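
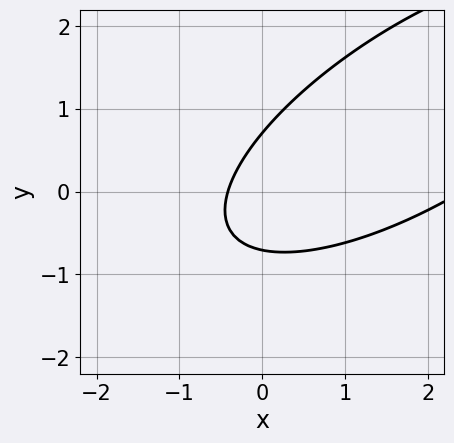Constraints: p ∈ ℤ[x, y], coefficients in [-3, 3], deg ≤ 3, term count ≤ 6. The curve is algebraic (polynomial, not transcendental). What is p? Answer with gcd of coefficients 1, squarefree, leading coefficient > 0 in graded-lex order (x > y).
x^2 - 2*x*y + 2*y^2 - 2*x - 1

First, the degree is 2 — a generic line meets the curve in up to 2 points.
Finally, matching integer coefficients to the picture gives p.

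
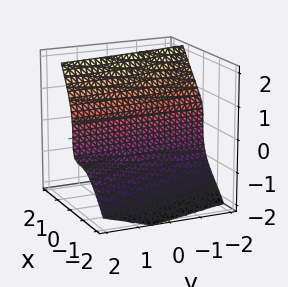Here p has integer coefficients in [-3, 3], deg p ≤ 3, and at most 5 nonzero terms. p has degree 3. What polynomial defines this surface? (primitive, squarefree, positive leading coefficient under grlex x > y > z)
1. deg p = 3. No degree-2 surface has this shape.
2. From the axis intercepts and sections: it crosses the x-axis at the gridline x = 0; the visible y-axis segment lies entirely on the surface; it crosses the z-axis at the gridline z = 0.
3. The integer polynomial consistent with all of this is the stated p.

2*x^3 + x*y*z - z^3 + 3*x^2 + 3*x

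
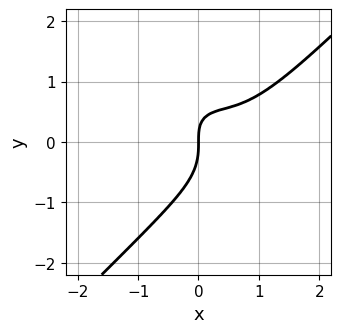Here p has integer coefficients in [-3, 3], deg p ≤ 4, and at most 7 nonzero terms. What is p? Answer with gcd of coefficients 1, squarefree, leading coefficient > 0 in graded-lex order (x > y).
3*x^3 - 3*y^3 - 3*x^2 - 2*x*y + 3*x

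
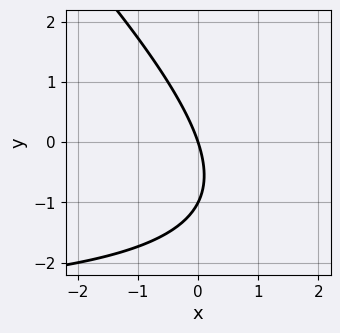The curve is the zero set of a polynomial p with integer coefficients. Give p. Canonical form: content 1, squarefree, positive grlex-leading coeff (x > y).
x*y + y^2 + 3*x + y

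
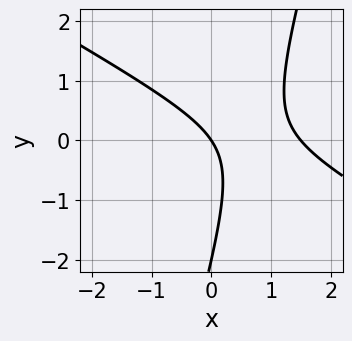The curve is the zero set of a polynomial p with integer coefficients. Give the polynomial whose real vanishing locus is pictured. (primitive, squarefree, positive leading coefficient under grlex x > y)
1. Degree: the shape is more complex than any degree-1 curve, so deg p = 2.
2. Observable constraints: the y-axis gridline crossings are at y ∈ {-2, 0}; it meets the x-axis at x = 0 (among the integer gridlines).
3. Matching integer coefficients to the picture gives p.

2*x^2 + 3*x*y - y^2 - 3*x - 2*y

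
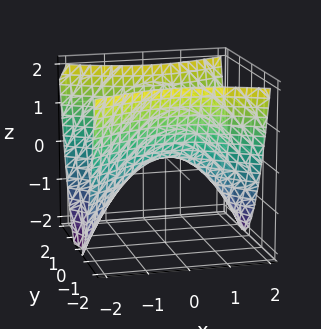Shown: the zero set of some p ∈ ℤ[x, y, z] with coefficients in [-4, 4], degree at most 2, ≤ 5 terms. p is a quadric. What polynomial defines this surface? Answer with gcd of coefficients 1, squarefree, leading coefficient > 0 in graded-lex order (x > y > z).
x^2 - 2*y^2 + 2*z

1. Degree: a hyperbolic paraboloid; a quadric, so deg p = 2.
2. Symmetries: it's symmetric under y → −y, forcing even powers of y; mirror symmetry x ↦ −x ⇒ only even powers of x.
3. Against the integer gridlines: it crosses the x-axis at the gridline x = 0; it meets the z-axis at z = 0 (among the integer gridlines); it meets the y-axis at y = 0 (among the integer gridlines).
4. Assembling these constraints gives the stated polynomial.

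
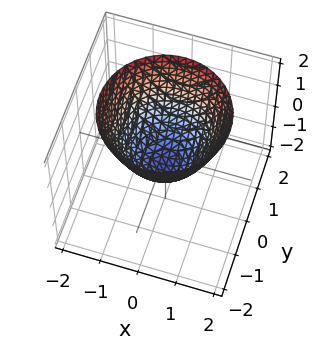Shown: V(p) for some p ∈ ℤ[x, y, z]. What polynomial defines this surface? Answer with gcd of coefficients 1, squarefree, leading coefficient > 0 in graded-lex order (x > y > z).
2*x^2 + 2*y^2 - 2*z - 1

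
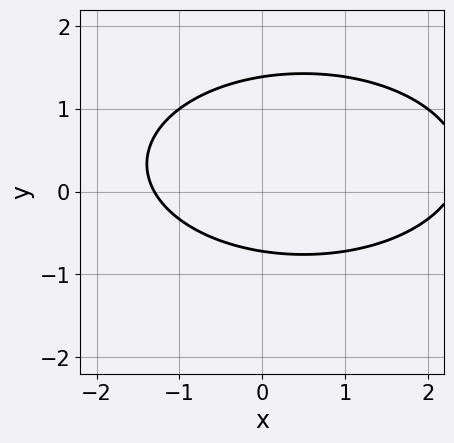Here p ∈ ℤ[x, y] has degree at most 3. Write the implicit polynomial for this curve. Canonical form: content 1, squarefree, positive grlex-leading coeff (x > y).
x^2 + 3*y^2 - x - 2*y - 3

The degree is 2 — no degree-1 curve has this shape.
The integer polynomial consistent with all of this is the stated p.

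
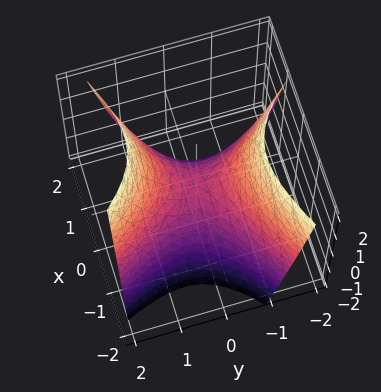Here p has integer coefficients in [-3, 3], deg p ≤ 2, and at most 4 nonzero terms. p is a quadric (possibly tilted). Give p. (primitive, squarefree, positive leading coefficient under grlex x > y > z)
x^2 - x*y - y^2 + z

Degree: a generic line meets the surface in up to 2 points, so deg p = 2.
From the axis intercepts and sections: it crosses the y-axis at the gridline y = 0; it meets the x-axis at x = 0 (among the integer gridlines).
Putting this together gives p.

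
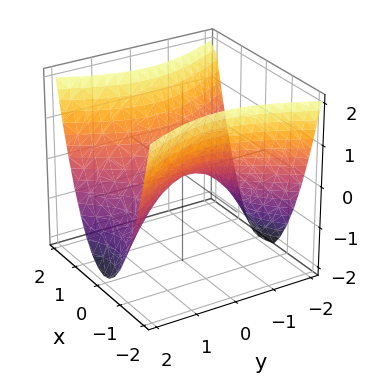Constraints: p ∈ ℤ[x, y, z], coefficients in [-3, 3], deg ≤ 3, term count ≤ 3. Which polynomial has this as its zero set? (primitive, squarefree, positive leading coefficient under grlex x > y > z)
2*x^2 - y^2 - 2*z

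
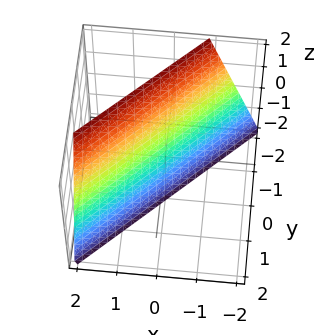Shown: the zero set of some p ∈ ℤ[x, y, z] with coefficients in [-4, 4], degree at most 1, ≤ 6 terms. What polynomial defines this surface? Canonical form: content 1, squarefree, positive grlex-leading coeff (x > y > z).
3*x - 3*y - z - 2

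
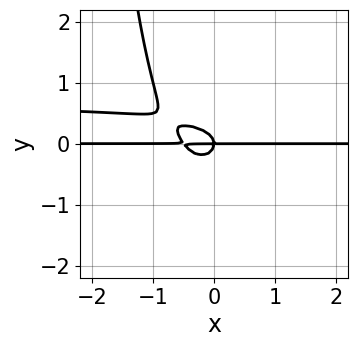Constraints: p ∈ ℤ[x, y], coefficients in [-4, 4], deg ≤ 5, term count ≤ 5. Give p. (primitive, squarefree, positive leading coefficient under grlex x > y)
3*x^2*y^2 - x*y^3 - 2*x^2*y - 3*y^3 - x*y

First, degree: the shape is more complex than any degree-3 curve, so deg p = 4.
Then, against the integer gridlines: it meets the y-axis at y = 0 (among the integer gridlines); the visible x-axis segment lies entirely on the curve.
Finally, solving for integer coefficients yields p as stated.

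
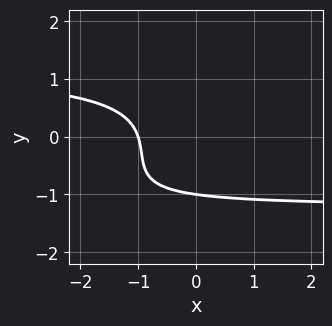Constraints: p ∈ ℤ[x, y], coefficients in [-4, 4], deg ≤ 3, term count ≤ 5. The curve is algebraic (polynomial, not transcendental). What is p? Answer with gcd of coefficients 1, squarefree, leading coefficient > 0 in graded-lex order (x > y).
2*x*y^2 - 2*y^3 - 3*x - y - 3

1. deg p = 3.
2. From the axis intercepts and sections: one y-axis crossing is at y = -1; it meets the x-axis at x = -1 (among the integer gridlines).
3. Together with the visible shape, these determine p as stated.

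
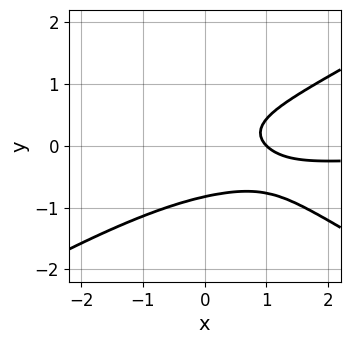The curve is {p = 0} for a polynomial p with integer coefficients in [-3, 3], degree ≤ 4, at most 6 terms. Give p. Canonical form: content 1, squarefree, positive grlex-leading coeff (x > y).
x^2*y - 3*y^3 - y^2 + x - 1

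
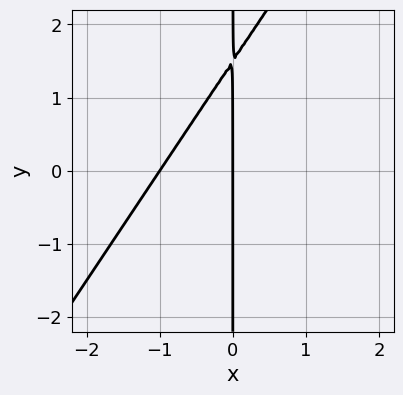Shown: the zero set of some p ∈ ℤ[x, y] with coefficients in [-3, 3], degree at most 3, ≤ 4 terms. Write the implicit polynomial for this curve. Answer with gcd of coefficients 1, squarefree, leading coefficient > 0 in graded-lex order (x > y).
3*x^2 - 2*x*y + 3*x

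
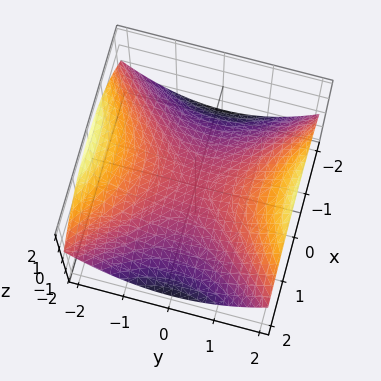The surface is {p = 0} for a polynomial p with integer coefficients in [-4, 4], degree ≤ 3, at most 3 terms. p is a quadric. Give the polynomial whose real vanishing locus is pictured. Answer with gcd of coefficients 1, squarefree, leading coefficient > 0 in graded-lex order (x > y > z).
deg p = 2. A hyperbolic paraboloid; a quadric.
Symmetries: it's symmetric under y → −y, forcing even powers of y; the x ↦ −x reflection is a symmetry, so x appears only in even powers.
Observable constraints: one x-axis crossing is at x = 0; it crosses the z-axis at the gridline z = 0; one y-axis crossing is at y = 0.
Fitting integer coefficients to these (and the overall shape) gives p.

x^2 - y^2 + 3*z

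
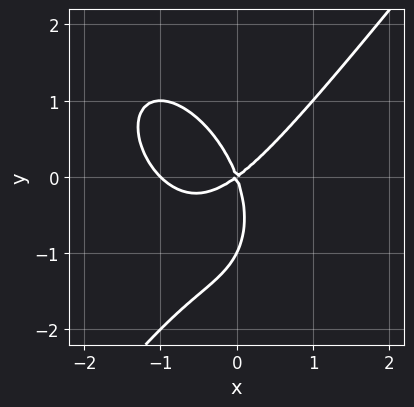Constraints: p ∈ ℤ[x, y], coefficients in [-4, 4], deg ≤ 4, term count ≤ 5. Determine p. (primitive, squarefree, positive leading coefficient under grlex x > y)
2*x^3 - y^3 + 2*x^2 - 2*x*y - y^2

The degree is 3 — the shape is more complex than any degree-2 curve.
From the visible intercepts: the y-axis gridline crossings are at y ∈ {-1, 0}; the x-axis gridline crossings are at x ∈ {-1, 0}.
Assembling these constraints gives the stated polynomial.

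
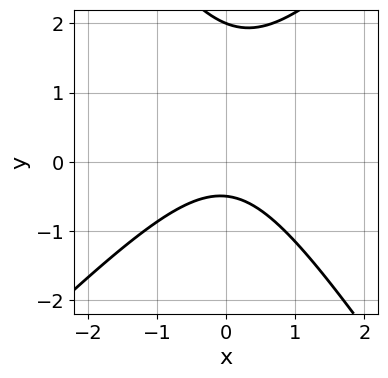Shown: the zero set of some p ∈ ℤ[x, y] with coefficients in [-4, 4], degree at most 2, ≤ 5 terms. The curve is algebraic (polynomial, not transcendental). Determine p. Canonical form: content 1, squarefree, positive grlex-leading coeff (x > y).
3*x^2 - x*y - 2*y^2 + 3*y + 2

1. deg p = 2. No degree-1 curve has this shape.
2. Against the integer gridlines: it crosses the y-axis at the gridline y = 2; no x-intercept at any integer in the box.
3. Fitting integer coefficients to these (and the overall shape) gives p.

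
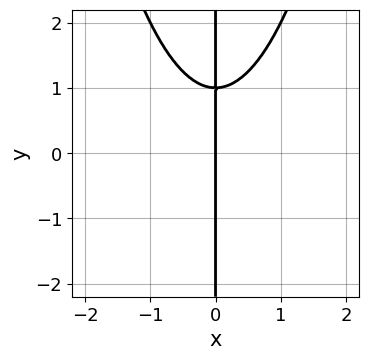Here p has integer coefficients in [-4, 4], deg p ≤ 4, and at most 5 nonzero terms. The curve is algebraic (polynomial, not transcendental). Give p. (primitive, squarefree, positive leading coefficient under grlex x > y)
(a) Degree: the shape is more complex than any degree-2 curve, so deg p = 3.
(b) Against the integer gridlines: one x-axis crossing is at x = 0; the visible y-axis segment lies entirely on the curve.
(c) The integer polynomial consistent with all of this is the stated p.

x^3 - x*y + x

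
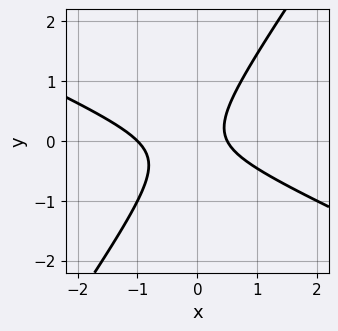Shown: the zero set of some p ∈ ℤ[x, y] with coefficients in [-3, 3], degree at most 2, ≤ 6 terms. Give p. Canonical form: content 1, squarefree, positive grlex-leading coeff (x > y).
2*x^2 + 3*x*y - 3*y^2 + x - 1

First, degree: no degree-1 curve has this shape, so deg p = 2.
Next, from the visible intercepts: no y-intercept at any integer in the box; it meets the x-axis at x = -1 (among the integer gridlines).
Finally, solving for integer coefficients yields p as stated.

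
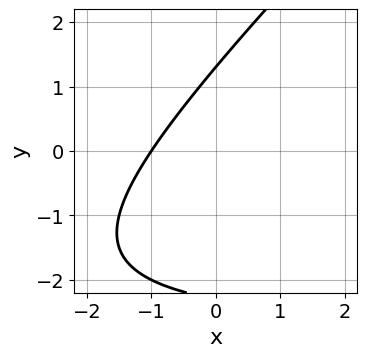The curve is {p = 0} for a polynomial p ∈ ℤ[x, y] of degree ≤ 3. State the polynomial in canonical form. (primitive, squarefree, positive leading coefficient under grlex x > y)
x*y - y^2 + 3*x - y + 3

First, the degree is 2 — the shape is more complex than any degree-1 curve.
Then, against the integer gridlines: one x-axis crossing is at x = -1.
Finally, matching integer coefficients to the picture gives p.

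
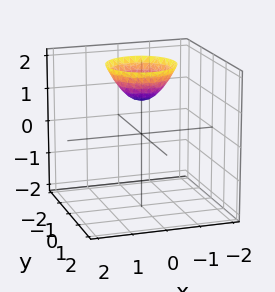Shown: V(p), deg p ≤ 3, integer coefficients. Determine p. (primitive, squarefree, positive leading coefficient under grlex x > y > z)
deg p = 2. The shape is more complex than any degree-1 surface.
Symmetry: every cross-section ⟂ z is a circle, so x, y appear only via x² + y².
From the visible intercepts: no x-intercept at any integer in the box; it meets the z-axis at z = 1 (among the integer gridlines); no y-intercept at any integer in the box.
Matching integer coefficients to the picture gives p.

x^2 + y^2 - z + 1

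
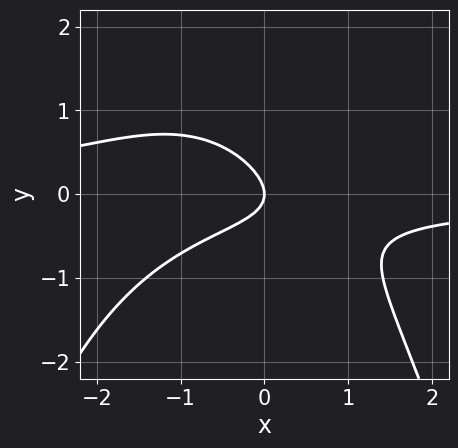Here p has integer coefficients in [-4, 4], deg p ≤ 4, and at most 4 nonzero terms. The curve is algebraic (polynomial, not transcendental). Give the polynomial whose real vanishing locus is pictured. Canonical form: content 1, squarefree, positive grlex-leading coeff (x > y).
x^2*y + x*y + 2*y^2 + x

1. Degree: the shape is more complex than any degree-2 curve, so deg p = 3.
2. Reading off the gridlines: it crosses the y-axis at the gridline y = 0; one x-axis crossing is at x = 0.
3. The integer polynomial consistent with all of this is the stated p.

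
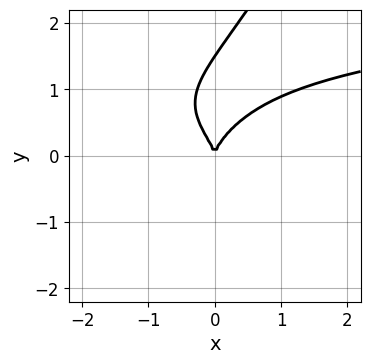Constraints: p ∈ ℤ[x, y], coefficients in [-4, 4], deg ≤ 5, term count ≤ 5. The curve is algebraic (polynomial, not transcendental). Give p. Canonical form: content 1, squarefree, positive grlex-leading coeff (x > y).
3*x*y^3 - 2*y^4 + 3*y^3 - 3*x^2

Degree: the shape is more complex than any degree-3 curve, so deg p = 4.
From the axis intercepts and sections: it meets the y-axis at y = 0 (among the integer gridlines); it crosses the x-axis at the gridline x = 0.
Assembling these constraints gives the stated polynomial.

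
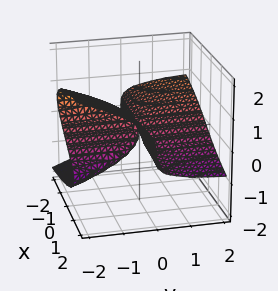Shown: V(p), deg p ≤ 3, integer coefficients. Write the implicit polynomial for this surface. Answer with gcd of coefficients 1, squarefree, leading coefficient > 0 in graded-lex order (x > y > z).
2*z^3 + x*y + 2*y*z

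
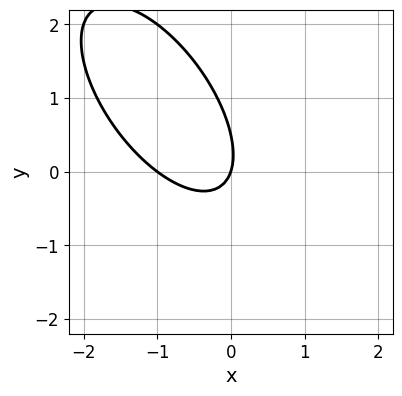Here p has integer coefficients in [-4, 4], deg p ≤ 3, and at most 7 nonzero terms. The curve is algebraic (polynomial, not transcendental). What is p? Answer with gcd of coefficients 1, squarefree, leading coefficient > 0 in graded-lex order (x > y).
3*x^2 + 3*x*y + 2*y^2 + 3*x - y

Degree: a generic line meets the curve in up to 2 points, so deg p = 2.
Observable constraints: the x-axis gridline crossings are at x ∈ {-1, 0}; it crosses the y-axis at the gridline y = 0.
These observations pin down the coefficients.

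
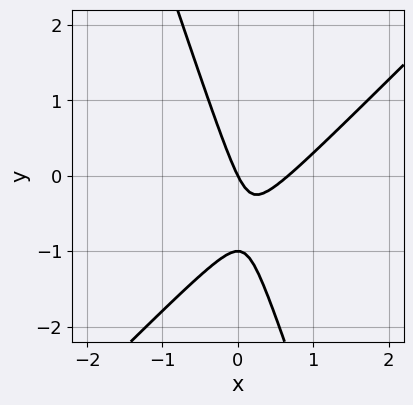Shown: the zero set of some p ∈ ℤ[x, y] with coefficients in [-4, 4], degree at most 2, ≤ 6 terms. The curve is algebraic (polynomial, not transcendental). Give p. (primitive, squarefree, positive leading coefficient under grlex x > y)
3*x^2 - 2*x*y - y^2 - 2*x - y

(a) Degree: a generic line meets the curve in up to 2 points, so deg p = 2.
(b) From the visible intercepts: it meets the x-axis at x = 0 (among the integer gridlines); the y-axis gridline crossings are at y ∈ {-1, 0}.
(c) The integer polynomial consistent with all of this is the stated p.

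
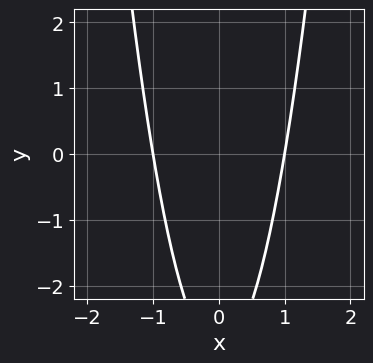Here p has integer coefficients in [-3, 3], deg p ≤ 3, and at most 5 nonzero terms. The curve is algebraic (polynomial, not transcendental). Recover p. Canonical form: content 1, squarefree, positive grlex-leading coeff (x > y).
3*x^2 - y - 3

First, degree: a generic line meets the curve in up to 2 points, so deg p = 2.
Then, symmetries: the x ↦ −x reflection is a symmetry, so x appears only in even powers.
Then, against the integer gridlines: the curve avoids every integer y-axis point in the box; among the integer gridlines, it crosses the x-axis at x ∈ {-1, 1}.
Finally, together with the visible shape, these determine p as stated.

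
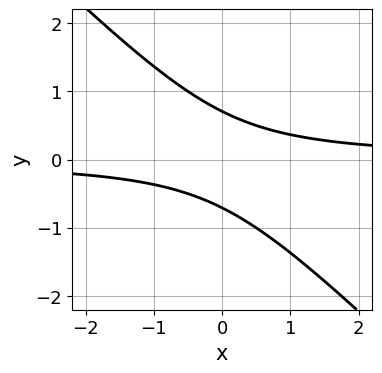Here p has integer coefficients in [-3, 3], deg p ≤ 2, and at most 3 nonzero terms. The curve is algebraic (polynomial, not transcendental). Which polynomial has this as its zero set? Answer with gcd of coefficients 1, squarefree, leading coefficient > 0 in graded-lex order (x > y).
2*x*y + 2*y^2 - 1

1. Degree: a generic line meets the curve in up to 2 points, so deg p = 2.
2. Observable constraints: it misses every integer gridline on the x-axis.
3. The integer polynomial consistent with all of this is the stated p.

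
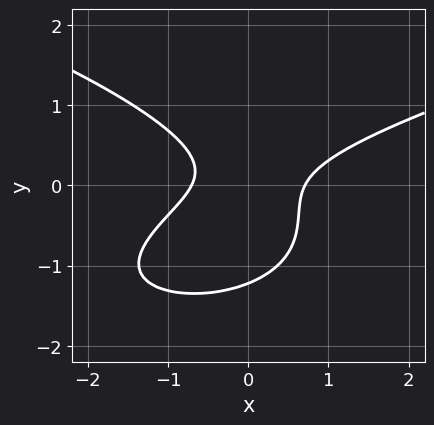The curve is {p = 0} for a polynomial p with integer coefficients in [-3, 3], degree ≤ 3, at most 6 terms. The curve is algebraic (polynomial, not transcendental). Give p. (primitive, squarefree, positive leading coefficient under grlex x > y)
3*y^3 - 2*x^2 + 2*x*y + 3*y^2 + 1

(a) The degree is 3 — the shape is more complex than any degree-2 curve.
(b) Solving for integer coefficients yields p as stated.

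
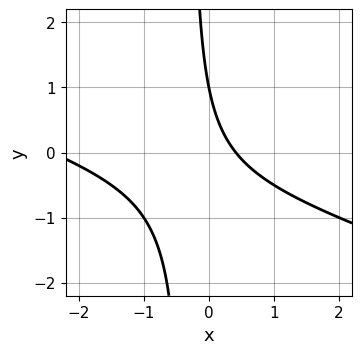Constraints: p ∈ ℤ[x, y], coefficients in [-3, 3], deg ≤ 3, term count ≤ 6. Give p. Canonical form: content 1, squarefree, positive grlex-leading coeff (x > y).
x^2 + 3*x*y + 2*x + y - 1

Degree: the shape is more complex than any degree-1 curve, so deg p = 2.
Checking where it meets the axes: it meets the y-axis at y = 1 (among the integer gridlines).
Together with the visible shape, these determine p as stated.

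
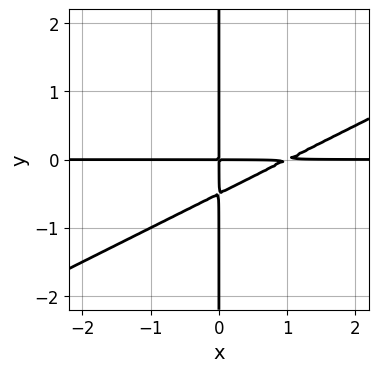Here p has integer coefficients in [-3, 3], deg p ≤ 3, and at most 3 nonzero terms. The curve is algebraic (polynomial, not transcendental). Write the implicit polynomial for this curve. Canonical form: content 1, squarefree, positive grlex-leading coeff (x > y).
1. The degree is 3 — a generic line meets the curve in up to 3 points.
2. Reading off the gridlines: the visible x-axis segment lies entirely on the curve; every point of the y-axis in the box is on the curve.
3. Assembling these constraints gives the stated polynomial.

x^2*y - 2*x*y^2 - x*y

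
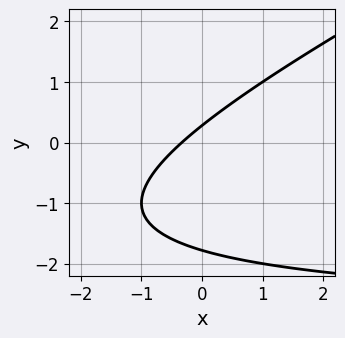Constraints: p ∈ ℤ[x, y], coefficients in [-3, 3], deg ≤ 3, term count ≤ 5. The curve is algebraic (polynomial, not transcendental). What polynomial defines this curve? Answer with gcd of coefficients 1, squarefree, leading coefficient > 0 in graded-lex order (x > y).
x*y - 2*y^2 + 3*x - 3*y + 1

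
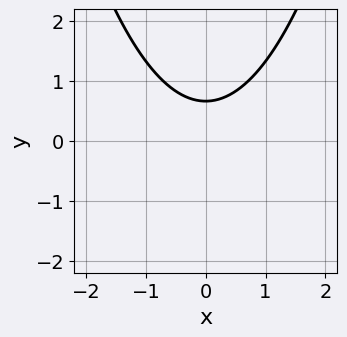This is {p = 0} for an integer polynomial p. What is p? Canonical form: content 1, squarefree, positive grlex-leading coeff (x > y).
(a) The degree is 2 — no degree-1 curve has this shape.
(b) Symmetries: the x ↦ −x reflection is a symmetry, so x appears only in even powers.
(c) Against the integer gridlines: it misses every integer gridline on the x-axis.
(d) Fitting integer coefficients to these (and the overall shape) gives p.

2*x^2 - 3*y + 2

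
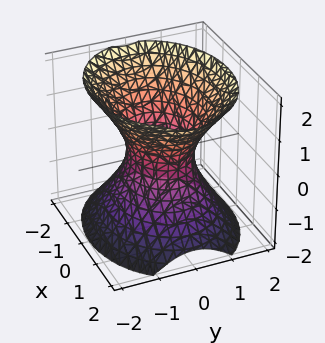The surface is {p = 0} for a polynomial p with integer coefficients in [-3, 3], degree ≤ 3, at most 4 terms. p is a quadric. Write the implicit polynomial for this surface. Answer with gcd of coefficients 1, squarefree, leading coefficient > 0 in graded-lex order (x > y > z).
2*x^2 + 3*y^2 - 2*z^2 - 2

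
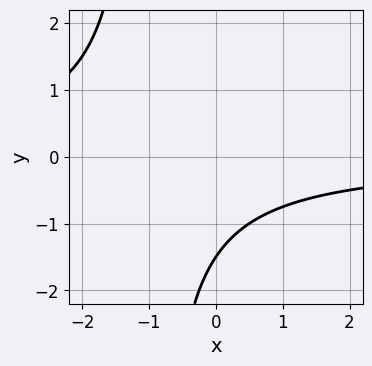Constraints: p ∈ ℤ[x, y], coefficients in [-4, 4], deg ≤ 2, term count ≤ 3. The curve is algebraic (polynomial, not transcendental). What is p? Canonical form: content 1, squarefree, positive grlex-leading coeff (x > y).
1. Degree: a generic line meets the curve in up to 2 points, so deg p = 2.
2. Observable constraints: no x-intercept at any integer in the box.
3. Together with the visible shape, these determine p as stated.

2*x*y + 2*y + 3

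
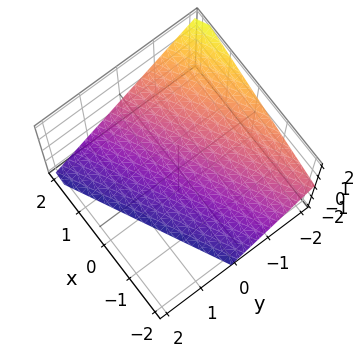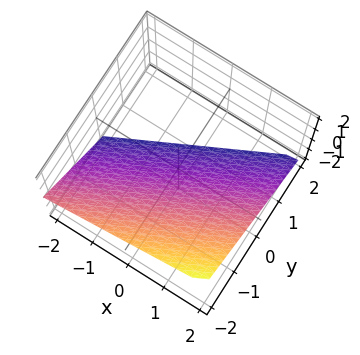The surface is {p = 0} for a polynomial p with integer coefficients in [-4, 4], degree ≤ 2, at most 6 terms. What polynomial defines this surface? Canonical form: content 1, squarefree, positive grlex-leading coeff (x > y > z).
x - 2*y - 2*z - 2

1. Degree: every cross-section is a straight line — this is a plane, so deg p = 1.
2. Checking where it meets the axes: one x-axis crossing is at x = 2; one z-axis crossing is at z = -1.
3. Fitting integer coefficients to these (and the overall shape) gives p.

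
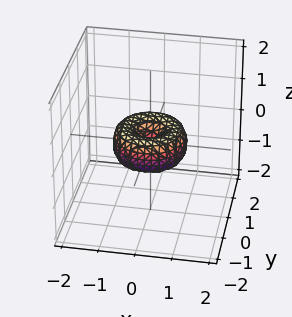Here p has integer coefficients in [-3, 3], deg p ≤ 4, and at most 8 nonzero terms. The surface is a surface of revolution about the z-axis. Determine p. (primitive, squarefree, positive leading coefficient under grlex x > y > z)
x^4 + 2*x^2*y^2 + y^4 - x^2 - y^2 + z^2

First, deg p = 4.
Then, symmetry: the surface is invariant under rotation about z: p = q(x² + y², z).
Then, checking where it meets the axes: a circular section at z = 0 has radius exactly 1; among the integer gridlines, it crosses the x-axis at x ∈ {-1, 0, 1}.
Finally, fitting integer coefficients to these (and the overall shape) gives p.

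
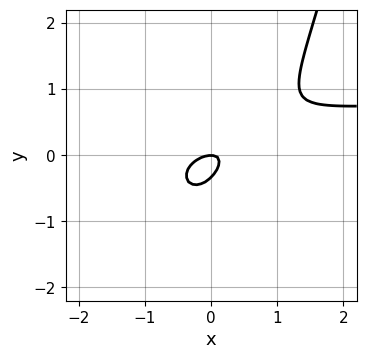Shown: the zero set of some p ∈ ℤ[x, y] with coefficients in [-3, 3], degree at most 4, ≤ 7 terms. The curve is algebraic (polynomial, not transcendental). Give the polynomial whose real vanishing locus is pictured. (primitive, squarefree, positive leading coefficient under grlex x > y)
1. The degree is 3 — the shape is more complex than any degree-2 curve.
2. Observable constraints: one x-axis crossing is at x = 0; one y-axis crossing is at y = 0.
3. These observations pin down the coefficients.

2*x^2*y - 2*x^2 + 3*x*y - 3*y^2 - y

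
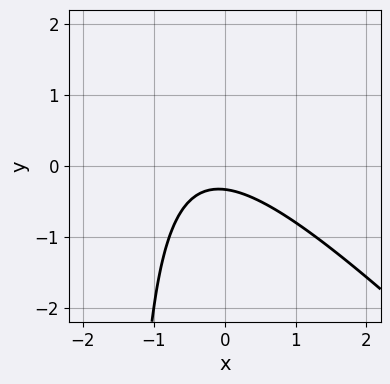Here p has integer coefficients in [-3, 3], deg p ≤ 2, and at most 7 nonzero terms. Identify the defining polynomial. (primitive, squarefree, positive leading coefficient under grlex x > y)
1. Degree: the shape is more complex than any degree-1 curve, so deg p = 2.
2. Observable constraints: it misses every integer gridline on the x-axis.
3. These observations pin down the coefficients.

2*x^2 + 2*x*y + x + 3*y + 1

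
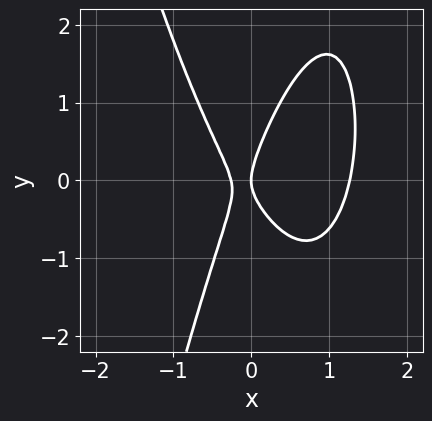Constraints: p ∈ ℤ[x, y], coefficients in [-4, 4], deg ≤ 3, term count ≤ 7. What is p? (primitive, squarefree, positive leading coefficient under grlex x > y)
3*x^3 - 3*x^2 - x*y + y^2 - x

(a) The degree is 3 — the shape is more complex than any degree-2 curve.
(b) From the axis intercepts and sections: it crosses the x-axis at the gridline x = 0; it meets the y-axis at y = 0 (among the integer gridlines).
(c) These observations pin down the coefficients.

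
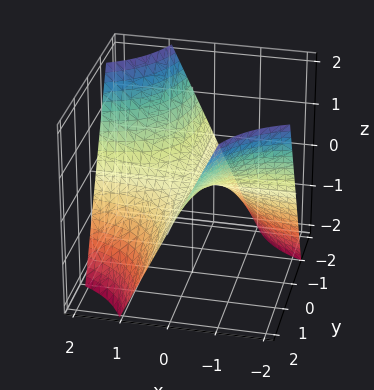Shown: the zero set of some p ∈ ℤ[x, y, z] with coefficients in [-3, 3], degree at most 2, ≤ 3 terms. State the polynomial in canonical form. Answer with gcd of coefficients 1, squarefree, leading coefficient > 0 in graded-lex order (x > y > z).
x*y + z

(a) The degree is 2 — a hyperbolic paraboloid; a quadric.
(b) Checking where it meets the axes: every point of the y-axis in the box is on the surface; it crosses the z-axis at the gridline z = 0; every point of the x-axis in the box is on the surface.
(c) The integer polynomial consistent with all of this is the stated p.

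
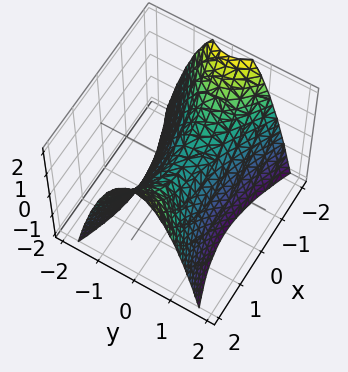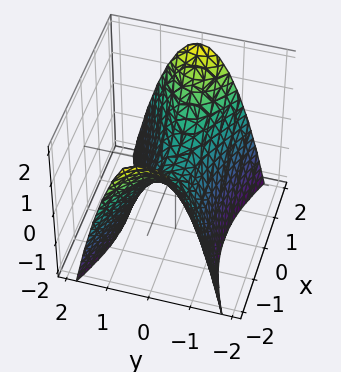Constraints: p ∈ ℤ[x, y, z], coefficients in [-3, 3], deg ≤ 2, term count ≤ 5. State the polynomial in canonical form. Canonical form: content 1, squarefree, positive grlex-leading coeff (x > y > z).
Degree: a saddle surface; a quadric, so deg p = 2.
Symmetries: the x ↦ −x reflection is a symmetry, so x appears only in even powers; mirror symmetry y ↦ −y ⇒ only even powers of y.
Reading off the gridlines: it meets the x-axis at x = 0 (among the integer gridlines); it crosses the z-axis at the gridline z = 0; one y-axis crossing is at y = 0.
Together with the visible shape, these determine p as stated.

x^2 - 3*y^2 - 2*z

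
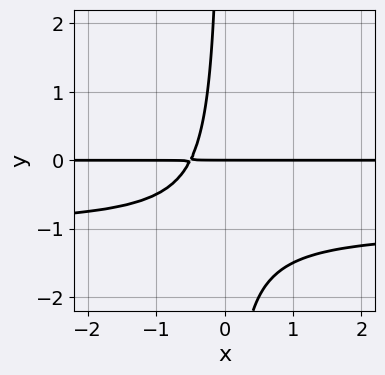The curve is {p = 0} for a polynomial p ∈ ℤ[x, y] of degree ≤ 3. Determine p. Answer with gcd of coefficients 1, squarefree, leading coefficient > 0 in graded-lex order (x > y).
2*x*y^2 + 2*x*y + y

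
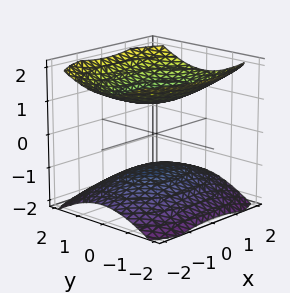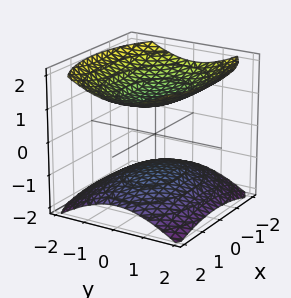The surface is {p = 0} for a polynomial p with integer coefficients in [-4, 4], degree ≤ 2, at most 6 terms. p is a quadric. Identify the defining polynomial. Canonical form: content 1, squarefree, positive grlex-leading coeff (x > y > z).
1. I count 2 distinct pieces.
2. The degree is 2 — two sheets facing apart; a quadric.
3. Symmetries: it's symmetric under z → −z, forcing even powers of z; it's symmetric under x → −x, forcing even powers of x; the y ↦ −y reflection is a symmetry, so y appears only in even powers.
4. Against the integer gridlines: among the integer gridlines, it crosses the z-axis at z ∈ {-1, 1}; no y-intercept at any integer in the box.
5. Together with the visible shape, these determine p as stated.

x^2 + 2*y^2 - 3*z^2 + 3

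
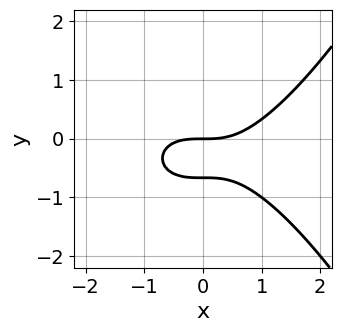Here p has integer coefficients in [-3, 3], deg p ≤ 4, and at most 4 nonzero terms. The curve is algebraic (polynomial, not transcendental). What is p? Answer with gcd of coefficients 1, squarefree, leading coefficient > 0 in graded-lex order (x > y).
x^3 - 3*y^2 - 2*y

First, degree: no degree-2 curve has this shape, so deg p = 3.
Then, against the integer gridlines: one y-axis crossing is at y = 0; it crosses the x-axis at the gridline x = 0.
Finally, together with the visible shape, these determine p as stated.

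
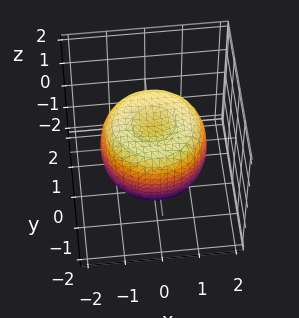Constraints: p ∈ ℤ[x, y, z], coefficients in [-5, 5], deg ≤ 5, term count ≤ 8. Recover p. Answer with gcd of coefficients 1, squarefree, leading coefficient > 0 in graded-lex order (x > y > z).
2*x^4 + 4*x^2*y^2 + 2*y^4 - 3*x^2 - 3*y^2 + 3*z^2 - 2

(a) Degree: a generic line meets the surface in up to 4 points, so deg p = 4.
(b) Symmetry: the surface is invariant under rotation about z: p = q(x² + y², z).
(c) Against the integer gridlines: a circular section at z = -1 has radius between 0 and 1.
(d) Matching integer coefficients to the picture gives p.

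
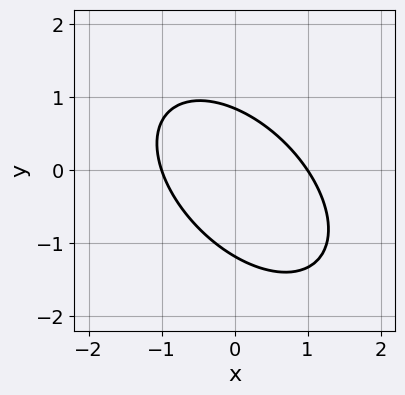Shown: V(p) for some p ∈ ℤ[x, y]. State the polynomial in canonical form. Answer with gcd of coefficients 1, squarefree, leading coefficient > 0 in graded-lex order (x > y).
(a) The degree is 2 — a generic line meets the curve in up to 2 points.
(b) Reading off the gridlines: among the integer gridlines, it crosses the x-axis at x ∈ {-1, 1}.
(c) These observations pin down the coefficients.

3*x^2 + 3*x*y + 3*y^2 + y - 3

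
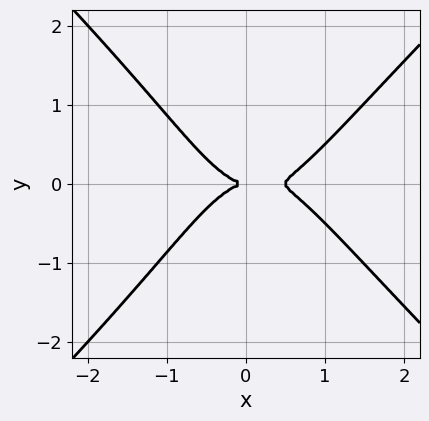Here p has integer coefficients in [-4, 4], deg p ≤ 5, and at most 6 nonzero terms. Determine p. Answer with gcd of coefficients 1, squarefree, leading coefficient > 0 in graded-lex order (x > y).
2*x^4 - 2*x^2*y^2 - x^3 - 2*y^2

First, degree: a generic line meets the curve in up to 4 points, so deg p = 4.
Then, symmetries: the y ↦ −y reflection is a symmetry, so y appears only in even powers.
Then, observable constraints: it meets the y-axis at y = 0 (among the integer gridlines); it meets the x-axis at x = 0 (among the integer gridlines).
Finally, putting this together gives p.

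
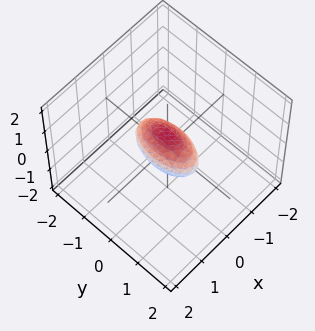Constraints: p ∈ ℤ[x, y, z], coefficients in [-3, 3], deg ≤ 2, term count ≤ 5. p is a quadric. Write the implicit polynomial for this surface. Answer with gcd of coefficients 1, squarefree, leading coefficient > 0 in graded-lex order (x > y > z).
First, the degree is 2 — a closed, bounded, convex surface; a quadric.
Then, symmetries: the y ↦ −y reflection is a symmetry, so y appears only in even powers; the z ↦ −z reflection is a symmetry, so z appears only in even powers; mirror symmetry x ↦ −x ⇒ only even powers of x.
Next, checking where it meets the axes: among the integer gridlines, it crosses the y-axis at y ∈ {-1, 1}.
Finally, fitting integer coefficients to these (and the overall shape) gives p.

3*x^2 + y^2 + 2*z^2 - 1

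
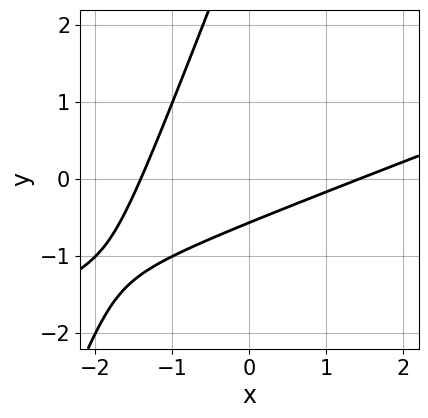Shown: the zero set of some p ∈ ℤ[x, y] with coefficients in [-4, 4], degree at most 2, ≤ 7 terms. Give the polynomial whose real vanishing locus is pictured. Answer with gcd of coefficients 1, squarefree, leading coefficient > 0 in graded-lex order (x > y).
x^2 - 3*x*y + y^2 - 3*y - 2

deg p = 2. The shape is more complex than any degree-1 curve.
Solving for integer coefficients yields p as stated.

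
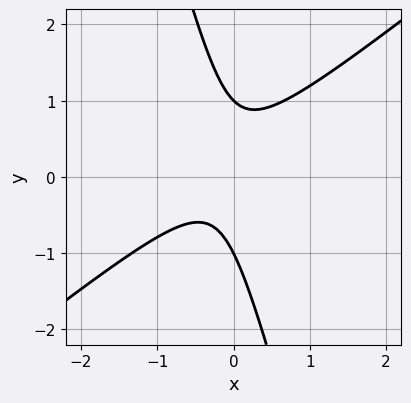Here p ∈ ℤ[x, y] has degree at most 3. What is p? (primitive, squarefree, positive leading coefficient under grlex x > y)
First, the degree is 2 — no degree-1 curve has this shape.
Then, from the axis intercepts and sections: among the integer gridlines, it crosses the y-axis at y ∈ {-1, 1}; it misses every integer gridline on the x-axis.
Finally, together with the visible shape, these determine p as stated.

3*x^2 - 3*x*y - y^2 + x + 1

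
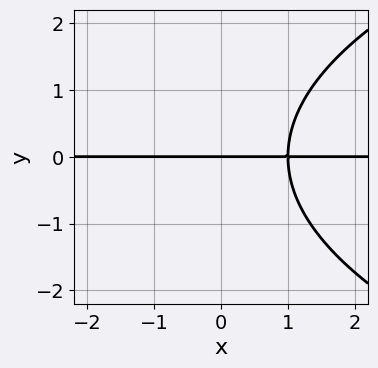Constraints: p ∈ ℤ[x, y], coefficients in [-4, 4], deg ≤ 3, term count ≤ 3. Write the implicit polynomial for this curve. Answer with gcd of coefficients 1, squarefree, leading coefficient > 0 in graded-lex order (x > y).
First, deg p = 3. The shape is more complex than any degree-2 curve.
Then, reading off the gridlines: the visible x-axis segment lies entirely on the curve; one y-axis crossing is at y = 0.
Finally, assembling these constraints gives the stated polynomial.

y^3 - 3*x*y + 3*y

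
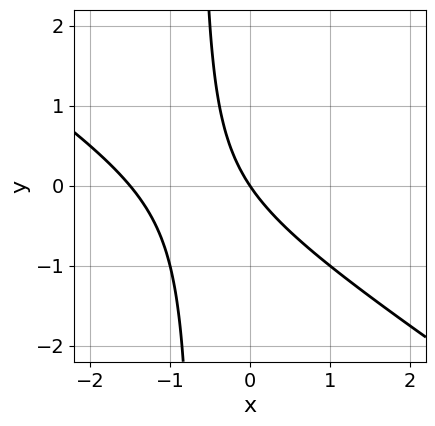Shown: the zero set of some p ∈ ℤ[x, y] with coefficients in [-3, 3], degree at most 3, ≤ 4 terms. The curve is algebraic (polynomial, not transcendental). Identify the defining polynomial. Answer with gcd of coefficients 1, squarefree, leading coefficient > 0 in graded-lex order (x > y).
First, deg p = 2. The shape is more complex than any degree-1 curve.
Next, reading off the gridlines: one x-axis crossing is at x = 0; it meets the y-axis at y = 0 (among the integer gridlines).
Finally, these observations pin down the coefficients.

2*x^2 + 3*x*y + 3*x + 2*y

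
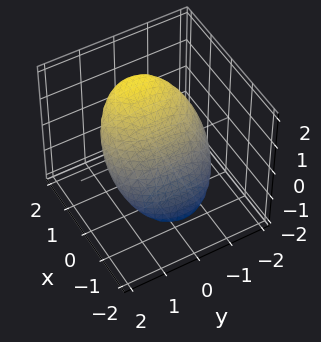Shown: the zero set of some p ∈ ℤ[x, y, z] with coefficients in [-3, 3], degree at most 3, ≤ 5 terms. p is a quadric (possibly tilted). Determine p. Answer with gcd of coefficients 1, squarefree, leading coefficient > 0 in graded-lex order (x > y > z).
2*x^2 - 3*x*z + y^2 + 2*z^2 - 2

(a) deg p = 2.
(b) Observable constraints: the z-axis gridline crossings are at z ∈ {-1, 1}; the x-axis gridline crossings are at x ∈ {-1, 1}.
(c) Solving for integer coefficients yields p as stated.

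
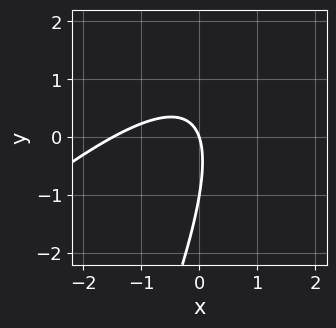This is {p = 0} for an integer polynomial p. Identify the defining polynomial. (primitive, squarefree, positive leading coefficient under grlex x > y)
First, the degree is 2 — no degree-1 curve has this shape.
Next, observable constraints: among the integer gridlines, it crosses the y-axis at y ∈ {-1, 0}; one x-axis crossing is at x = 0.
Finally, fitting integer coefficients to these (and the overall shape) gives p.

2*x^2 - 3*x*y + y^2 + 3*x + y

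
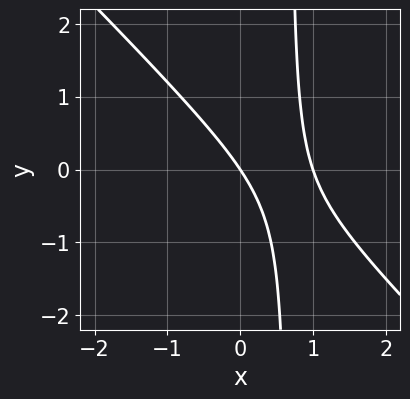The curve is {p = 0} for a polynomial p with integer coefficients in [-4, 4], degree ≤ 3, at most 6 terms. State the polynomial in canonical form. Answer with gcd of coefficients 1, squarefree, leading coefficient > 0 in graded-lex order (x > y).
(a) deg p = 2. No degree-1 curve has this shape.
(b) From the visible intercepts: the x-axis gridline crossings are at x ∈ {0, 1}; it meets the y-axis at y = 0 (among the integer gridlines).
(c) Putting this together gives p.

3*x^2 + 3*x*y - 3*x - 2*y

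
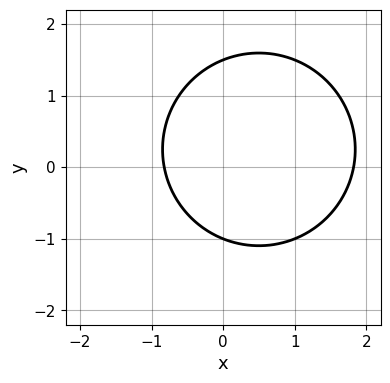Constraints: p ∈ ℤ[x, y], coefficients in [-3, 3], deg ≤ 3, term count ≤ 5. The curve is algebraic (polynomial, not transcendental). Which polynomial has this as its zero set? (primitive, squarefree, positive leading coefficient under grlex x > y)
2*x^2 + 2*y^2 - 2*x - y - 3

1. deg p = 2. No degree-1 curve has this shape.
2. From the axis intercepts and sections: it meets the y-axis at y = -1 (among the integer gridlines).
3. Together with the visible shape, these determine p as stated.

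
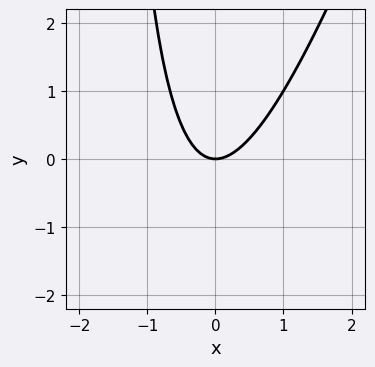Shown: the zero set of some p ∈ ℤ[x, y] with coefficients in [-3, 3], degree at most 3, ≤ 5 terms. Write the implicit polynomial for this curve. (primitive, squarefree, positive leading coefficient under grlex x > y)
3*x^2 - x*y - 2*y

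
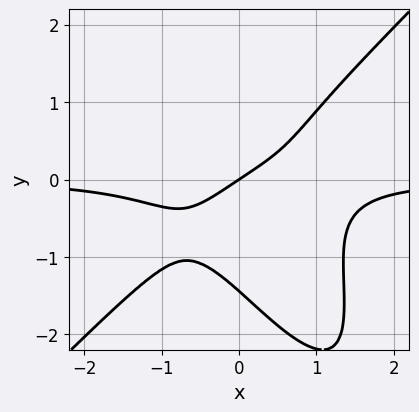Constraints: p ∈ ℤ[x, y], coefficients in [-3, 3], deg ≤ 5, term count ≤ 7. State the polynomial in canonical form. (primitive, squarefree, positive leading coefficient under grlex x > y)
3*x^3*y - 2*x*y^3 - y^4 + 2*x - 3*y

deg p = 4. The shape is more complex than any degree-3 curve.
Checking where it meets the axes: it crosses the x-axis at the gridline x = 0; it crosses the y-axis at the gridline y = 0.
Together with the visible shape, these determine p as stated.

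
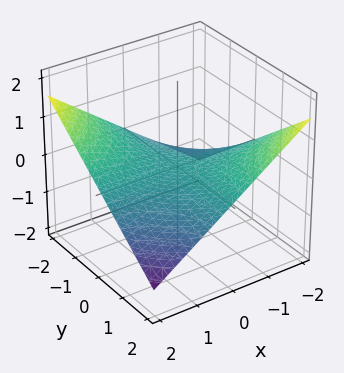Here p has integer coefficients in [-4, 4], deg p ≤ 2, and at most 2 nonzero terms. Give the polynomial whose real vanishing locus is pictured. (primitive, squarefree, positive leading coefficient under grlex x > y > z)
deg p = 2.
From the visible intercepts: one z-axis crossing is at z = 0; every point of the y-axis in the box is on the surface; the visible x-axis segment lies entirely on the surface.
Fitting integer coefficients to these (and the overall shape) gives p.

x*y + 3*z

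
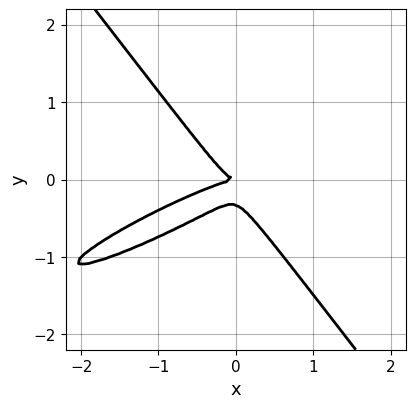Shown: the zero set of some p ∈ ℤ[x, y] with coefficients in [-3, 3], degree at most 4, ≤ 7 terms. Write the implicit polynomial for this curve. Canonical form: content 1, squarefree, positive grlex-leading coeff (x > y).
1. Degree: a generic line meets the curve in up to 3 points, so deg p = 3.
2. Against the integer gridlines: it meets the x-axis at x = 0 (among the integer gridlines); it crosses the y-axis at the gridline y = 0.
3. Fitting integer coefficients to these (and the overall shape) gives p.

x^3 - 3*x^2*y + x*y^2 + 3*y^3 + y^2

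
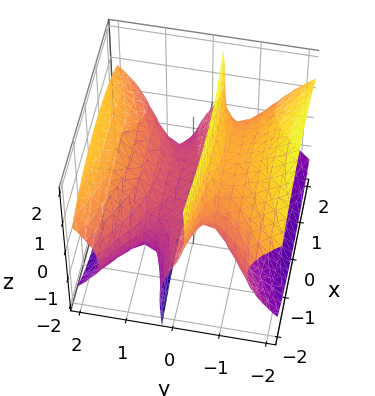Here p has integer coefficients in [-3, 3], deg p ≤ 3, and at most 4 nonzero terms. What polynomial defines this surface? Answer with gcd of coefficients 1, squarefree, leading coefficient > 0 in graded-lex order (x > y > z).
x^2*y - 2*y^3 + 3*y*z^2 + 2*z

1. Degree: the shape is more complex than any degree-2 surface, so deg p = 3.
2. Checking where it meets the axes: it meets the y-axis at y = 0 (among the integer gridlines); the visible x-axis segment lies entirely on the surface; it crosses the z-axis at the gridline z = 0.
3. Fitting integer coefficients to these (and the overall shape) gives p.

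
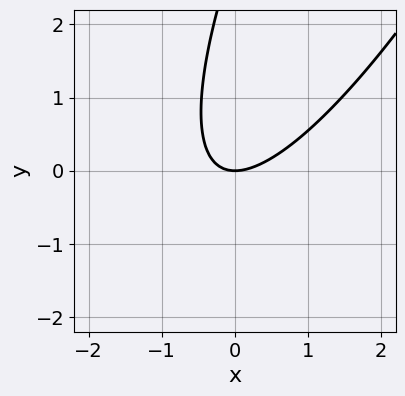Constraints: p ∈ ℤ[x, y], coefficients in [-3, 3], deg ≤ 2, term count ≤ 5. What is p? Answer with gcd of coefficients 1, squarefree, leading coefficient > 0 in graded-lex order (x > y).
1. The degree is 2 — a generic line meets the curve in up to 2 points.
2. From the axis intercepts and sections: it crosses the y-axis at the gridline y = 0; it meets the x-axis at x = 0 (among the integer gridlines).
3. Putting this together gives p.

3*x^2 - 3*x*y + y^2 - 3*y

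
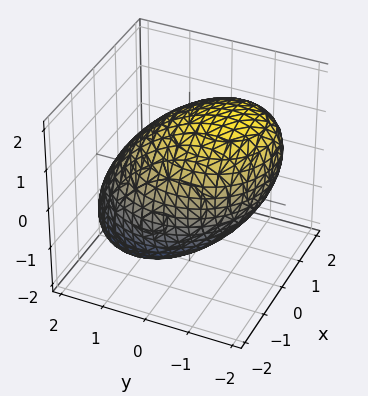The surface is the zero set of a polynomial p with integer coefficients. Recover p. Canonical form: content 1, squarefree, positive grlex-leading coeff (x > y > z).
(a) Degree: a generic line meets the surface in up to 2 points, so deg p = 2.
(b) The integer polynomial consistent with all of this is the stated p.

x^2 + y^2 + y*z + z^2 - 3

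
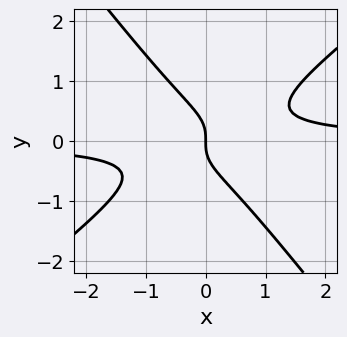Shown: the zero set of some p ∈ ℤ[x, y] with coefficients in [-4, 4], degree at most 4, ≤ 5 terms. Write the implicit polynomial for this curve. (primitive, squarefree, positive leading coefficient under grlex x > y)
Degree: no degree-2 curve has this shape, so deg p = 3.
From the axis intercepts and sections: it meets the x-axis at x = 0 (among the integer gridlines); it meets the y-axis at y = 0 (among the integer gridlines).
Solving for integer coefficients yields p as stated.

2*x^2*y - x*y^2 - 2*y^3 - x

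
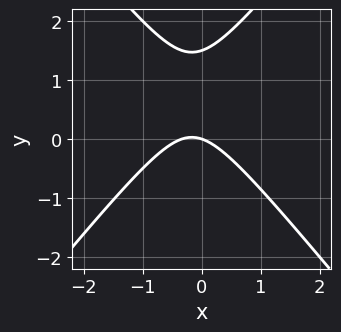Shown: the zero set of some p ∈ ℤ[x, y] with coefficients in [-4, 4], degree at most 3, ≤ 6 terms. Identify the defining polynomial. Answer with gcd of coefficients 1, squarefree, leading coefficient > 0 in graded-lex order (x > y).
First, the degree is 2 — a generic line meets the curve in up to 2 points.
Then, checking where it meets the axes: it crosses the x-axis at the gridline x = 0; it crosses the y-axis at the gridline y = 0.
Finally, putting this together gives p.

3*x^2 - 2*y^2 + x + 3*y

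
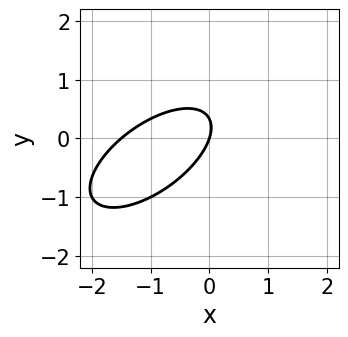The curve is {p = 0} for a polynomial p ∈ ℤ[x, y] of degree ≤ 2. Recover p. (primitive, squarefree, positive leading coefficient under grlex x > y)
1. deg p = 2. The shape is more complex than any degree-1 curve.
2. Reading off the gridlines: it meets the x-axis at x = 0 (among the integer gridlines); one y-axis crossing is at y = 0.
3. Putting this together gives p.

2*x^2 - 3*x*y + 3*y^2 + 3*x - y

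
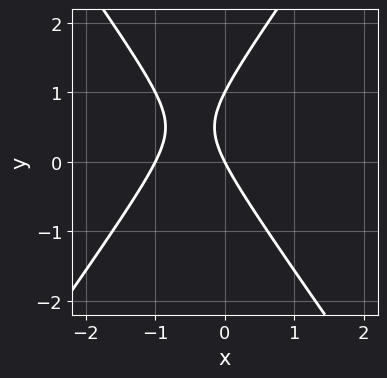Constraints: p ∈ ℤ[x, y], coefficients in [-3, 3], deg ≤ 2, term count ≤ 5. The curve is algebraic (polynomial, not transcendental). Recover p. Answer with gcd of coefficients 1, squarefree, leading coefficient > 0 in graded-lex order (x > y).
1. The degree is 2 — a generic line meets the curve in up to 2 points.
2. Against the integer gridlines: the y-axis gridline crossings are at y ∈ {0, 1}; among the integer gridlines, it crosses the x-axis at x ∈ {-1, 0}.
3. Matching integer coefficients to the picture gives p.

2*x^2 - y^2 + 2*x + y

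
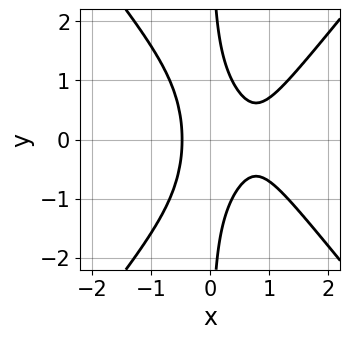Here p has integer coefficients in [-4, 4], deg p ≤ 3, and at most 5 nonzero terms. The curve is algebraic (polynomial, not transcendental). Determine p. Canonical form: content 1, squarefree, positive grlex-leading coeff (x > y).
1. deg p = 3. No degree-2 curve has this shape.
2. Symmetries: the y ↦ −y reflection is a symmetry, so y appears only in even powers.
3. Checking where it meets the axes: no y-intercept at any integer in the box.
4. Assembling these constraints gives the stated polynomial.

3*x^3 - 2*x*y^2 - 3*x^2 + 1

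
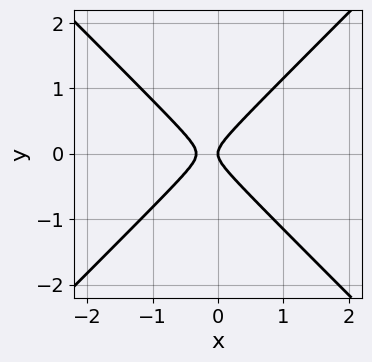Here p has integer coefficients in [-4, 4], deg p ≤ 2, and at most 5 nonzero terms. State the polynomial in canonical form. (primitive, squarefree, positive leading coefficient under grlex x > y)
(a) deg p = 2. A generic line meets the curve in up to 2 points.
(b) Symmetries: the y ↦ −y reflection is a symmetry, so y appears only in even powers.
(c) From the axis intercepts and sections: it crosses the y-axis at the gridline y = 0; it crosses the x-axis at the gridline x = 0.
(d) Together with the visible shape, these determine p as stated.

3*x^2 - 3*y^2 + x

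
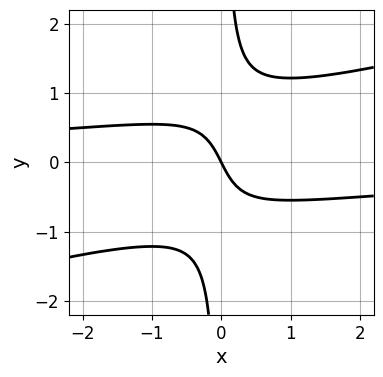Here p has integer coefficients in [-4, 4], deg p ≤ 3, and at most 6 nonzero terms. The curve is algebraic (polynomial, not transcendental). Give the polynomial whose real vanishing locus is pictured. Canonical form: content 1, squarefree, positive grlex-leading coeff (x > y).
First, the degree is 3 — a generic line meets the curve in up to 3 points.
Next, from the axis intercepts and sections: it meets the y-axis at y = 0 (among the integer gridlines); it meets the x-axis at x = 0 (among the integer gridlines).
Finally, putting this together gives p.

x^2*y - 3*x*y^2 + 2*x + y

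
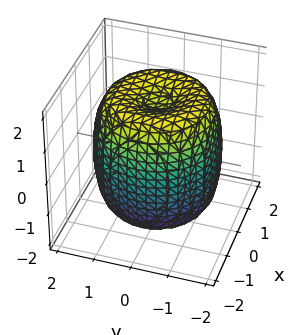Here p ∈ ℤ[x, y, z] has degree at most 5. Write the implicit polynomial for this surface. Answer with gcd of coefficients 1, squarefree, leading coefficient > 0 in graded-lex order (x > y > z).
x^4 + 2*x^2*y^2 + y^4 - 2*x^2 - 2*y^2 + z^2 - 2

deg p = 4. No degree-3 surface has this shape.
Symmetries: every cross-section ⟂ z is a circle, so x, y appear only via x² + y².
Checking where it meets the axes: a circular section at z = 1 has radius between 1 and 2.
The integer polynomial consistent with all of this is the stated p.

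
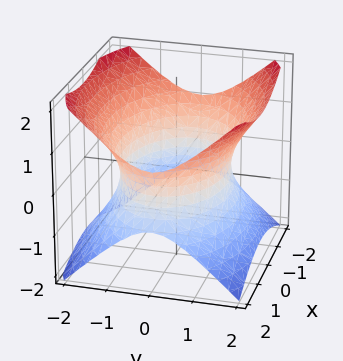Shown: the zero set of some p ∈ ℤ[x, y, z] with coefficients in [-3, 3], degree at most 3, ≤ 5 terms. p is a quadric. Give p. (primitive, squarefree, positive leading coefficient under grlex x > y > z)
First, degree: an hourglass — one-sheet hyperboloid; a quadric, so deg p = 2.
Then, symmetries: mirror symmetry x ↦ −x ⇒ only even powers of x; the z ↦ −z reflection is a symmetry, so z appears only in even powers; mirror symmetry y ↦ −y ⇒ only even powers of y.
Next, from the axis intercepts and sections: the surface avoids every integer z-axis point in the box.
Finally, together with the visible shape, these determine p as stated.

x^2 + 2*y^2 - 2*z^2 - 3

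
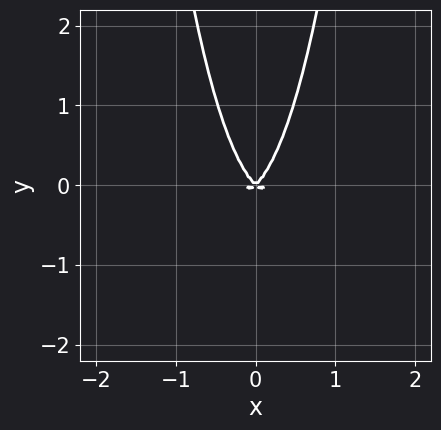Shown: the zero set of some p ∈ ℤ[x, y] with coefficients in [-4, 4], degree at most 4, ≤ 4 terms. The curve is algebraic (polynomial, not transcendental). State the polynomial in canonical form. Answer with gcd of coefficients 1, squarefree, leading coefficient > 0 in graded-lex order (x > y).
2*x^4 + 3*x^2*y^2 + x^2*y - y^3

(a) deg p = 4.
(b) Symmetries: mirror symmetry x ↦ −x ⇒ only even powers of x.
(c) Reading off the gridlines: it meets the x-axis at x = 0 (among the integer gridlines); one y-axis crossing is at y = 0.
(d) Fitting integer coefficients to these (and the overall shape) gives p.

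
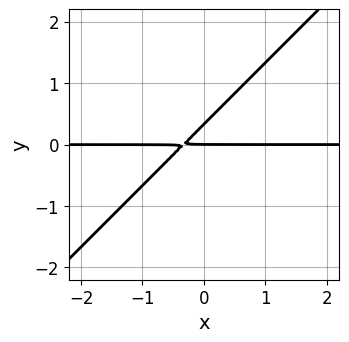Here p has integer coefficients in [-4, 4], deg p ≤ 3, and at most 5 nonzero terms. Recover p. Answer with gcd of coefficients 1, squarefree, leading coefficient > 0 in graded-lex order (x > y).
The degree is 2 — no degree-1 curve has this shape.
From the axis intercepts and sections: it crosses the y-axis at the gridline y = 0; the visible x-axis segment lies entirely on the curve.
Solving for integer coefficients yields p as stated.

3*x*y - 3*y^2 + y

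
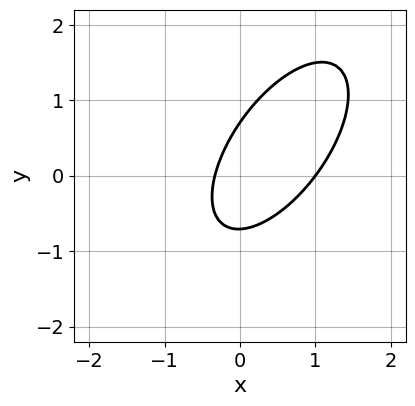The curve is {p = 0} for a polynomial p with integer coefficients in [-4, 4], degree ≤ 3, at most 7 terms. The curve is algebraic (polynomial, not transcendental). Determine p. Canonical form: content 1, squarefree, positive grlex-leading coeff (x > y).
First, the degree is 2 — no degree-1 curve has this shape.
Then, against the integer gridlines: it crosses the x-axis at the gridline x = 1.
Finally, putting this together gives p.

3*x^2 - 3*x*y + 2*y^2 - 2*x - 1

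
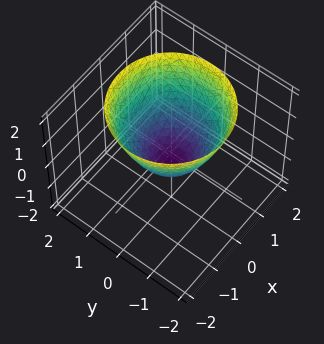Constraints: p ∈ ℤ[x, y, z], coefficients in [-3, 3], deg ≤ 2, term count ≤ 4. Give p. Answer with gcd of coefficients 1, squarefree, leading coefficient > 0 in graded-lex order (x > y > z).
2*x^2 + 2*y^2 - 2*z - 1

1. Degree: no degree-1 surface has this shape, so deg p = 2.
2. Symmetries: the z-axis is an axis of rotation, so x and y enter only as x² + y².
3. From the axis intercepts and sections: a circular section at z = 0 has radius between 0 and 1.
4. Matching integer coefficients to the picture gives p.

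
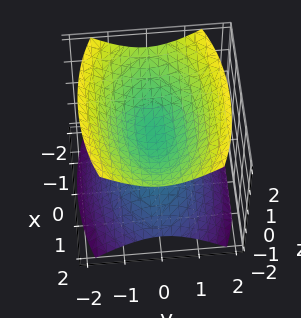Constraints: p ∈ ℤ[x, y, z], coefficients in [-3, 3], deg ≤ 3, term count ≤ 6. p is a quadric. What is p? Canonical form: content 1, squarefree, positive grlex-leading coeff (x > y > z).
(a) I count 2 distinct pieces. Treating them together as one polynomial.
(b) deg p = 2. Two separate bowl-shaped sheets opening away from each other; a quadric.
(c) Symmetries: mirror symmetry z ↦ −z ⇒ only even powers of z; it's symmetric under x → −x, forcing even powers of x; it's symmetric under y → −y, forcing even powers of y.
(d) Reading off the gridlines: no y-intercept at any integer in the box; it misses every integer gridline on the x-axis.
(e) Together with the visible shape, these determine p as stated.

x^2 + 3*y^2 - 3*z^2 + 1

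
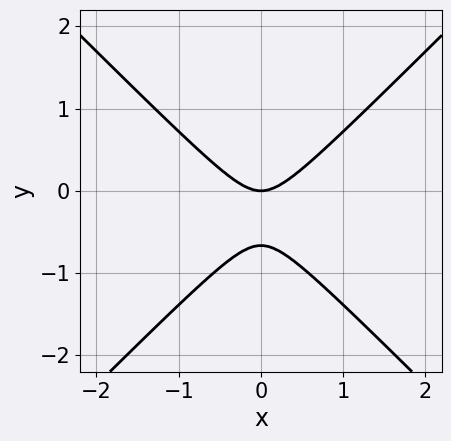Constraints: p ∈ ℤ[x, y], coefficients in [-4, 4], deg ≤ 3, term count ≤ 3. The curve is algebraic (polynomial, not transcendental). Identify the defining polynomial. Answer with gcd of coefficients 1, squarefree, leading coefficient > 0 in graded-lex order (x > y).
3*x^2 - 3*y^2 - 2*y

1. deg p = 2. A generic line meets the curve in up to 2 points.
2. Symmetries: it's symmetric under x → −x, forcing even powers of x.
3. Against the integer gridlines: it meets the y-axis at y = 0 (among the integer gridlines); one x-axis crossing is at x = 0.
4. These observations pin down the coefficients.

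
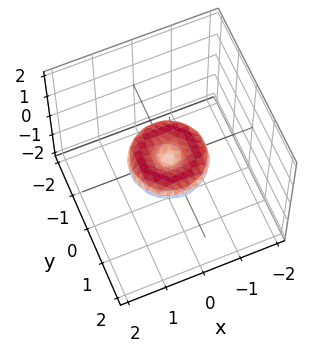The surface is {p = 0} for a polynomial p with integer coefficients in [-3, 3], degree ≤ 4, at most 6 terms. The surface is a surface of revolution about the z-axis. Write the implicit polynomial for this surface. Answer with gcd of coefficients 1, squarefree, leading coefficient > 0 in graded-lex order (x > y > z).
x^4 + 2*x^2*y^2 + y^4 - x^2 - y^2 + 2*z^2

Degree: a generic line meets the surface in up to 4 points, so deg p = 4.
Symmetries: rotational symmetry about the z-axis ⇒ p depends on x, y only through x² + y².
From the visible intercepts: among the integer gridlines, it crosses the y-axis at y ∈ {-1, 0, 1}; a circular section at z = 0 has radius exactly 1.
Putting this together gives p.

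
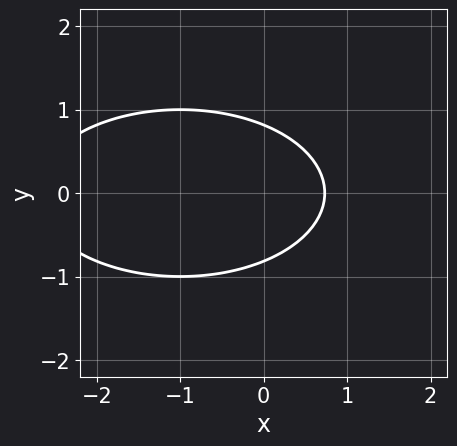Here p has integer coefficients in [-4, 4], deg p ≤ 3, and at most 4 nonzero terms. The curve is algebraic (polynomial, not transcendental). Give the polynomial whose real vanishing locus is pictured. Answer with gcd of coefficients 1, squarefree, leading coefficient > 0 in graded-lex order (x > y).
(a) Degree: the shape is more complex than any degree-1 curve, so deg p = 2.
(b) Symmetries: mirror symmetry y ↦ −y ⇒ only even powers of y.
(c) Putting this together gives p.

x^2 + 3*y^2 + 2*x - 2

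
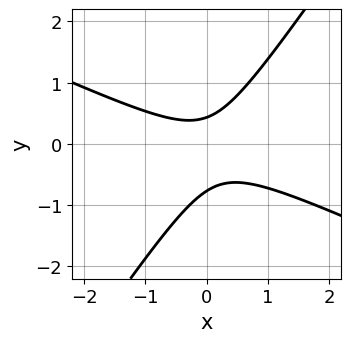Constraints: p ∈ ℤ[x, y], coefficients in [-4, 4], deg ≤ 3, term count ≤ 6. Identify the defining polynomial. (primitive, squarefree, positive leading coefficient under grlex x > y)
2*x^2 + 3*x*y - 3*y^2 - y + 1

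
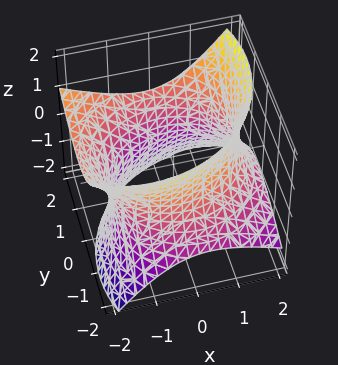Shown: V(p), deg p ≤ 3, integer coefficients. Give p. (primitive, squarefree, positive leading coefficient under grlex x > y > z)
1. The degree is 2 — the shape is more complex than any degree-1 surface.
2. Checking where it meets the axes: no z-intercept at any integer in the box.
3. Solving for integer coefficients yields p as stated.

x^2 + x*z + y^2 - y*z - z^2 - 3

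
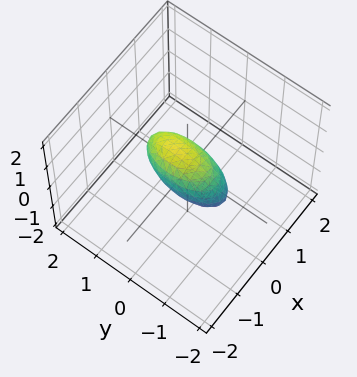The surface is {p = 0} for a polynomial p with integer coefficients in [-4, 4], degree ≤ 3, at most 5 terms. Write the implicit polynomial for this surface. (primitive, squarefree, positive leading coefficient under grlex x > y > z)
1. deg p = 2.
2. From the visible intercepts: the y-axis gridline crossings are at y ∈ {-1, 1}.
3. Matching integer coefficients to the picture gives p.

3*x^2 + y^2 - y*z + 2*z^2 - 1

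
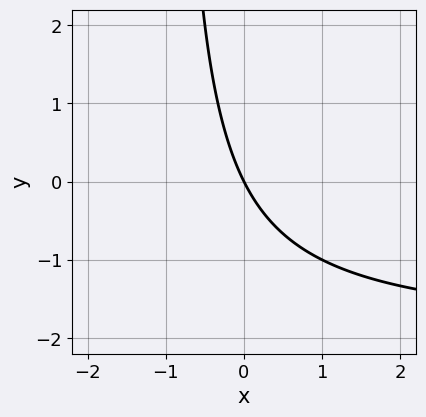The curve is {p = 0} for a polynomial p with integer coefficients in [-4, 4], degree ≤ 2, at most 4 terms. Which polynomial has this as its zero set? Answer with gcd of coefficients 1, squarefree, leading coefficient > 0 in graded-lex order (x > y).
x*y + 2*x + y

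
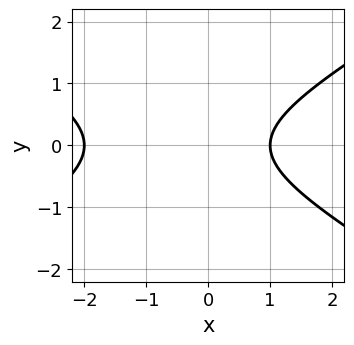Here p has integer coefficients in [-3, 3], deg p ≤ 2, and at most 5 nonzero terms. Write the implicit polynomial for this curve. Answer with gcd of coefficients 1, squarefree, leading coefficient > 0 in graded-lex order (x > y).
x^2 - 3*y^2 + x - 2

Degree: the shape is more complex than any degree-1 curve, so deg p = 2.
Symmetries: it's symmetric under y → −y, forcing even powers of y.
From the visible intercepts: no y-intercept at any integer in the box; among the integer gridlines, it crosses the x-axis at x ∈ {-2, 1}.
Solving for integer coefficients yields p as stated.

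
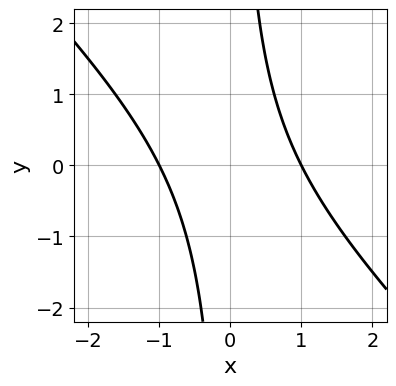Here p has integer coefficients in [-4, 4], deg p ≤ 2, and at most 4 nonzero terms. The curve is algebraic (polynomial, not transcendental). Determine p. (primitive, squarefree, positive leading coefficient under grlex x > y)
x^2 + x*y - 1

1. The degree is 2 — a generic line meets the curve in up to 2 points.
2. Checking where it meets the axes: it misses every integer gridline on the y-axis; among the integer gridlines, it crosses the x-axis at x ∈ {-1, 1}.
3. Together with the visible shape, these determine p as stated.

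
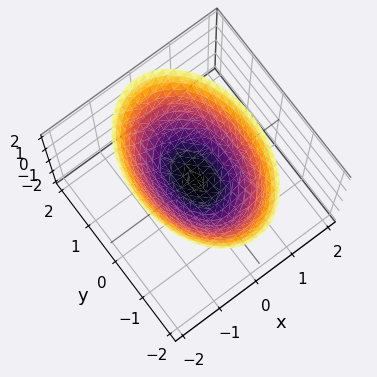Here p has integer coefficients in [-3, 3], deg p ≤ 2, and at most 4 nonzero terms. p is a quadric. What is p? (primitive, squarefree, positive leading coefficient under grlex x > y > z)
(a) The degree is 2 — a paraboloid; a quadric.
(b) Symmetries: mirror symmetry x ↦ −x ⇒ only even powers of x; mirror symmetry y ↦ −y ⇒ only even powers of y.
(c) Reading off the gridlines: it crosses the x-axis at the gridline x = 0; one z-axis crossing is at z = 0; one y-axis crossing is at y = 0.
(d) Putting this together gives p.

2*x^2 + y^2 - 2*z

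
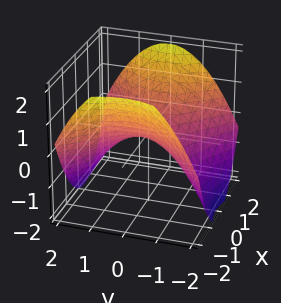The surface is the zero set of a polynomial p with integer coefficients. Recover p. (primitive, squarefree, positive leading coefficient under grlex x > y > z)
deg p = 2. A saddle surface; a quadric.
Symmetries: it's symmetric under y → −y, forcing even powers of y; mirror symmetry x ↦ −x ⇒ only even powers of x.
Checking where it meets the axes: one x-axis crossing is at x = 0; it crosses the z-axis at the gridline z = 0; it meets the y-axis at y = 0 (among the integer gridlines).
Assembling these constraints gives the stated polynomial.

x^2 - y^2 - 2*z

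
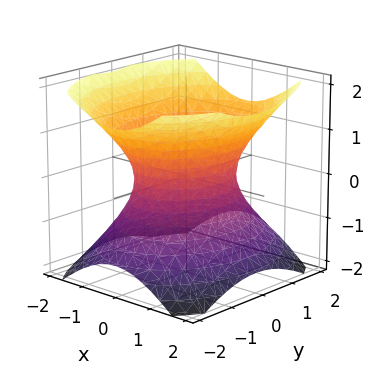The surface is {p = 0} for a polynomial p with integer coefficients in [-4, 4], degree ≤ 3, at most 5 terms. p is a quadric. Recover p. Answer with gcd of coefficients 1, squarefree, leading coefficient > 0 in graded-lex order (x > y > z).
Degree: an hourglass — one-sheet hyperboloid; a quadric, so deg p = 2.
Symmetries: the y ↦ −y reflection is a symmetry, so y appears only in even powers; the x ↦ −x reflection is a symmetry, so x appears only in even powers; the z ↦ −z reflection is a symmetry, so z appears only in even powers.
Checking where it meets the axes: it misses every integer gridline on the z-axis; the x-axis gridline crossings are at x ∈ {-1, 1}.
Fitting integer coefficients to these (and the overall shape) gives p.

3*x^2 + 2*y^2 - 3*z^2 - 3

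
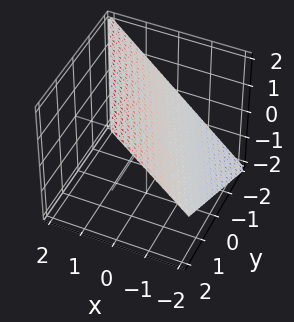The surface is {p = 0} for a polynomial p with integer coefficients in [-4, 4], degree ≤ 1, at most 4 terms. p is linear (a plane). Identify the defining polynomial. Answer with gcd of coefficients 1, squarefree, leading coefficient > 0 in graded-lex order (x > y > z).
2*x + y - 2*z + 2

First, the degree is 1 — every cross-section is a straight line — this is a plane.
Next, from the visible intercepts: it crosses the y-axis at the gridline y = -2; one x-axis crossing is at x = -1; one z-axis crossing is at z = 1.
Finally, together with the visible shape, these determine p as stated.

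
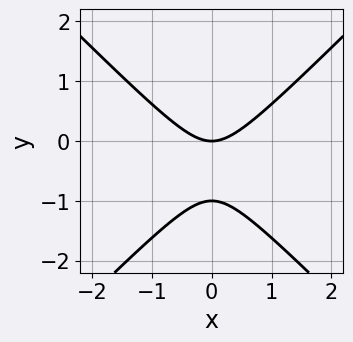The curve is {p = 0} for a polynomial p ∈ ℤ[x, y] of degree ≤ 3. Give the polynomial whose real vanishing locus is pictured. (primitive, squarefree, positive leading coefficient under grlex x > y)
(a) The degree is 2 — a generic line meets the curve in up to 2 points.
(b) Symmetries: mirror symmetry x ↦ −x ⇒ only even powers of x.
(c) Observable constraints: it meets the x-axis at x = 0 (among the integer gridlines); the y-axis gridline crossings are at y ∈ {-1, 0}.
(d) Solving for integer coefficients yields p as stated.

x^2 - y^2 - y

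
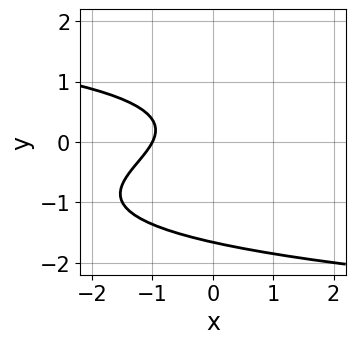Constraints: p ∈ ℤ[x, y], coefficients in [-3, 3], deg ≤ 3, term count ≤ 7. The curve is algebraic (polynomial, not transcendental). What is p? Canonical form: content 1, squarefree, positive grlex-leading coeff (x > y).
2*y^3 + 2*y^2 + 2*x - y + 2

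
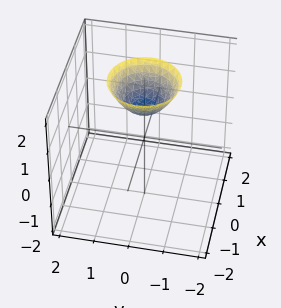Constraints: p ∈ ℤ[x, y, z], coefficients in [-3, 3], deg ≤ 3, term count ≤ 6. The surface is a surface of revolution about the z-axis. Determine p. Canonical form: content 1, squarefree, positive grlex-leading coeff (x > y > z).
x^2 + y^2 - z + 1

First, the degree is 2 — the shape is more complex than any degree-1 surface.
Then, symmetries: the surface is invariant under rotation about z: p = q(x² + y², z).
Next, reading off the gridlines: it meets the z-axis at z = 1 (among the integer gridlines); a circular section at z = 2 has radius exactly 1; it misses every integer gridline on the y-axis.
Finally, together with the visible shape, these determine p as stated.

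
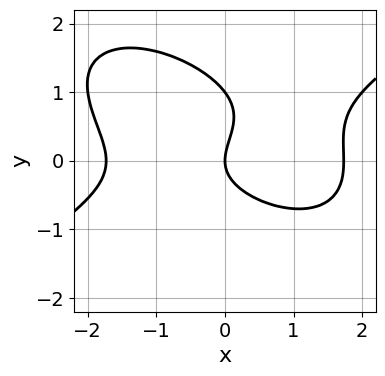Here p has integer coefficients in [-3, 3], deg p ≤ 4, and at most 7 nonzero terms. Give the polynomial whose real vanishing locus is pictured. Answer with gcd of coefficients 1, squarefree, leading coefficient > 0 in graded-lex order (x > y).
x^3 - x*y^2 - 3*y^3 + 3*y^2 - 3*x

1. deg p = 3.
2. From the visible intercepts: one x-axis crossing is at x = 0; among the integer gridlines, it crosses the y-axis at y ∈ {0, 1}.
3. Putting this together gives p.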